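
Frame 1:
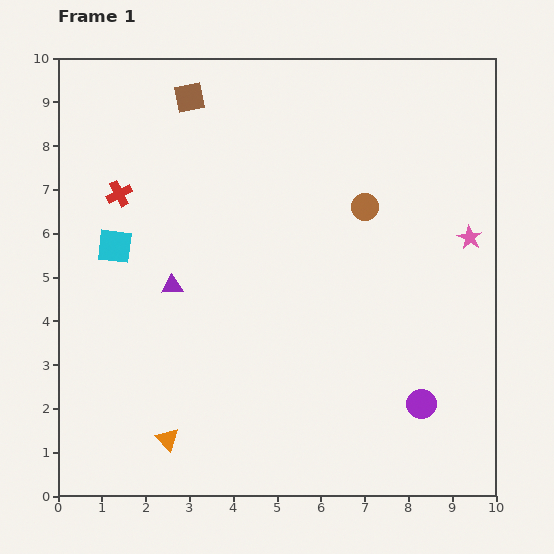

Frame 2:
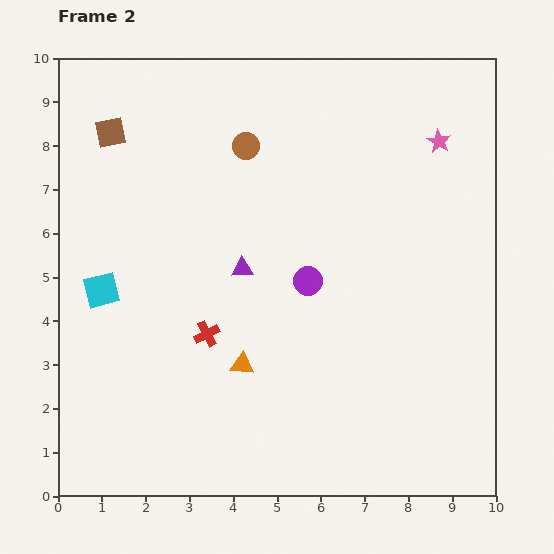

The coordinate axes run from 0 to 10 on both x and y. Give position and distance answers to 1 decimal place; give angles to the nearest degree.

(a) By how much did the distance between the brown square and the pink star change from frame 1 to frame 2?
+0.3

Distance in frame 1: 7.2. Distance in frame 2: 7.5.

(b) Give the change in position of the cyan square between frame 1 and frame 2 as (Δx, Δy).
(-0.3, -1.0)

The cyan square was at (1.3, 5.7) in frame 1 and (1.0, 4.7) in frame 2.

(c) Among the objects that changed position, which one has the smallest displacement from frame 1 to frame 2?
the cyan square

(moved 1.0)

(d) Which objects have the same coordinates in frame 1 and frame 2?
none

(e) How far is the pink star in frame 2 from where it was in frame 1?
2.3

The pink star moved from (9.4, 5.9) to (8.7, 8.1), a distance of √(0.7² + 2.2²) ≈ 2.3.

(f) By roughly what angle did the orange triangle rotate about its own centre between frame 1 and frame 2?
41° counter-clockwise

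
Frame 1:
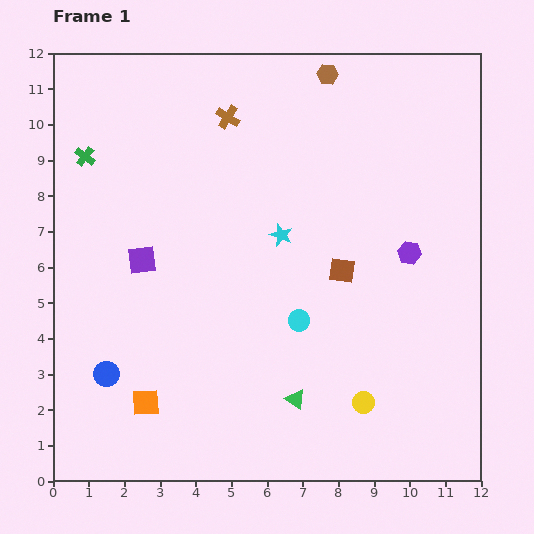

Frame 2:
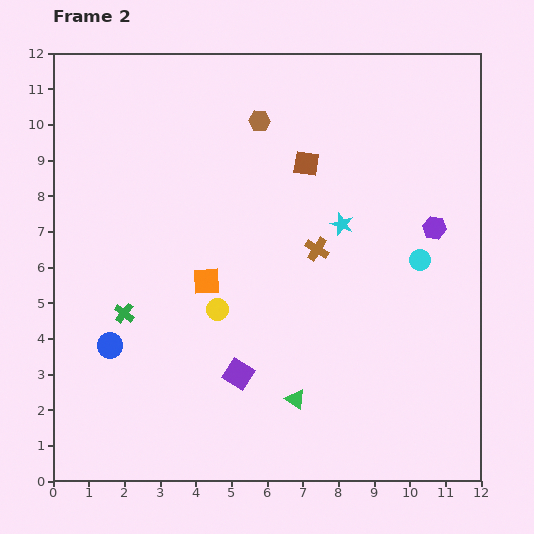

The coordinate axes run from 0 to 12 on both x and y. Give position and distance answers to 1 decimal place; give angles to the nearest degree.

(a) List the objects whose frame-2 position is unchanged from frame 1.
the green triangle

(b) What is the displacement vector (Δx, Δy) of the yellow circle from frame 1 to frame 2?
(-4.1, 2.6)

The yellow circle was at (8.7, 2.2) in frame 1 and (4.6, 4.8) in frame 2.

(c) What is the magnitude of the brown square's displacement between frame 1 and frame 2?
3.2

The brown square moved from (8.1, 5.9) to (7.1, 8.9), a distance of √(1.0² + 3.0²) ≈ 3.2.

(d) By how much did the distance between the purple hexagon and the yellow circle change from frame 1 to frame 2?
+2.1

Distance in frame 1: 4.4. Distance in frame 2: 6.5.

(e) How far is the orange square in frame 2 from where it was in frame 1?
3.8

The orange square moved from (2.6, 2.2) to (4.3, 5.6), a distance of √(1.7² + 3.4²) ≈ 3.8.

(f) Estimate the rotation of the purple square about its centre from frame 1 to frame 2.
40° clockwise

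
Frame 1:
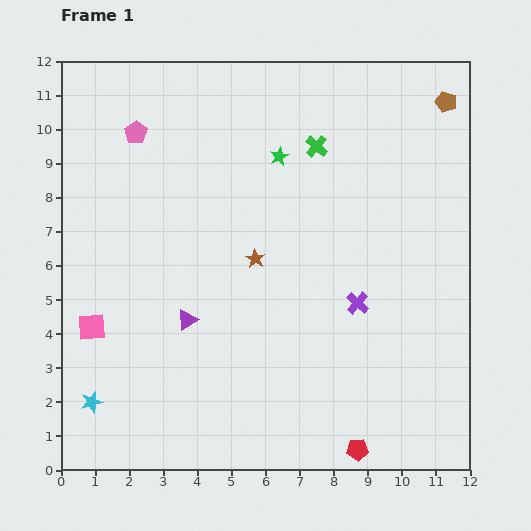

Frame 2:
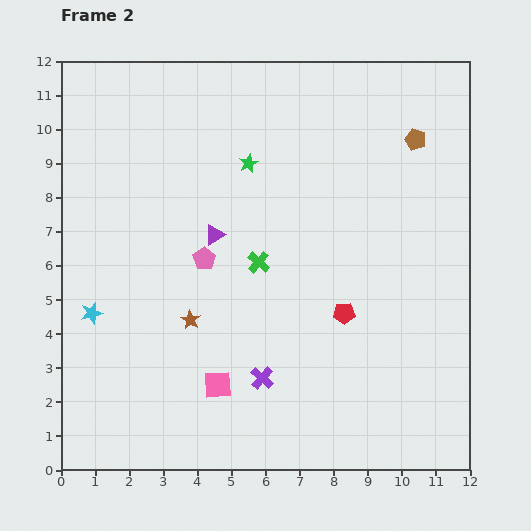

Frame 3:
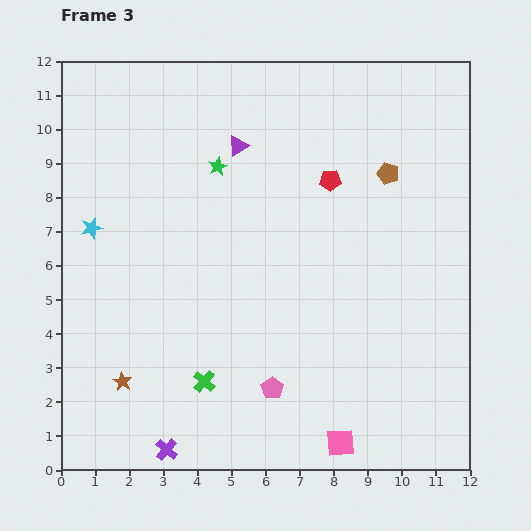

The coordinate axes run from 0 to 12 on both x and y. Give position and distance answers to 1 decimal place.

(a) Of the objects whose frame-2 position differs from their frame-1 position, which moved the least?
the green star

(moved 0.9)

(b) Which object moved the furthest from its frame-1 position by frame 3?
the pink pentagon

(moved 8.5; next 8.1)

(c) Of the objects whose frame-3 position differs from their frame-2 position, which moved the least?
the green star

(moved 0.9)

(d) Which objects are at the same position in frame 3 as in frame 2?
none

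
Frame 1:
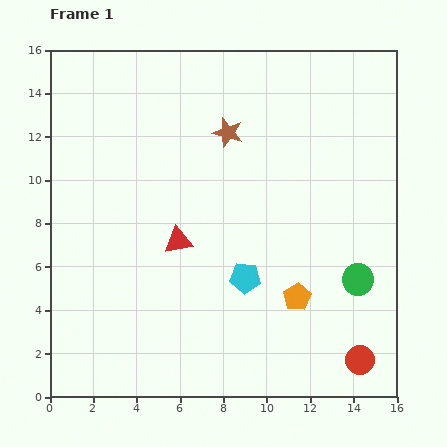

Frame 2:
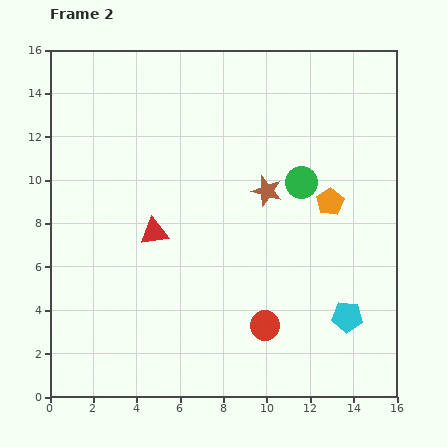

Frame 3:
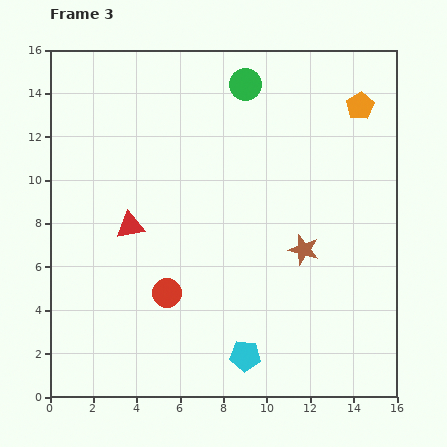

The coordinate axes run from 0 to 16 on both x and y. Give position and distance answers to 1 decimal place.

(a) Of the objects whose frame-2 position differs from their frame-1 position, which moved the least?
the red triangle

(moved 1.2)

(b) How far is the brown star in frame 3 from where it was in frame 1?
6.4

The brown star moved from (8.2, 12.2) to (11.7, 6.8), a distance of √(3.5² + 5.4²) ≈ 6.4.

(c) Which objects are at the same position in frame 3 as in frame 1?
none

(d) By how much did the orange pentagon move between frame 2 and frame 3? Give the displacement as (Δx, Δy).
(1.4, 4.4)

The orange pentagon was at (12.9, 9.0) in frame 2 and (14.3, 13.4) in frame 3.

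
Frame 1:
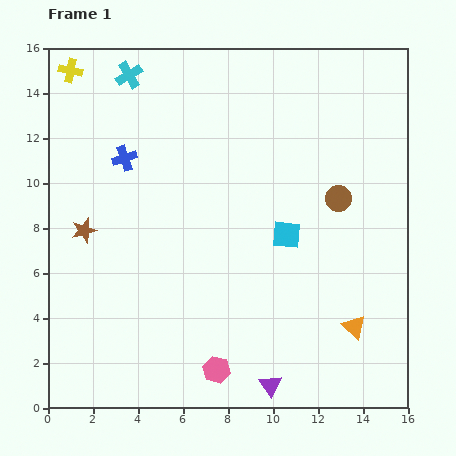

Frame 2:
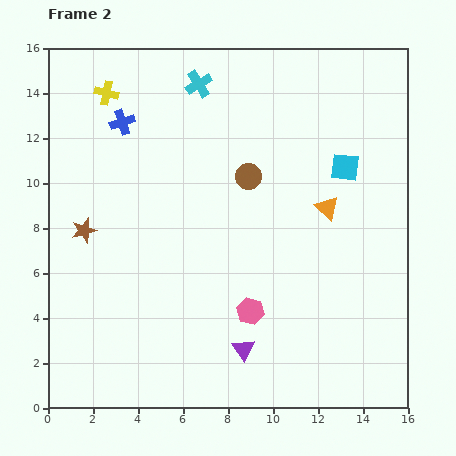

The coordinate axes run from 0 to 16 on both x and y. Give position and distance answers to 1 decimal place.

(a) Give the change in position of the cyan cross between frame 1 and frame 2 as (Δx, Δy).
(3.1, -0.4)

The cyan cross was at (3.6, 14.8) in frame 1 and (6.7, 14.4) in frame 2.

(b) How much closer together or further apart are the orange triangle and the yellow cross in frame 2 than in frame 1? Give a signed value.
-6.0

Distance in frame 1: 17.0. Distance in frame 2: 11.0.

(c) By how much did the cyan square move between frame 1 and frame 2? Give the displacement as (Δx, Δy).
(2.6, 3.0)

The cyan square was at (10.6, 7.7) in frame 1 and (13.2, 10.7) in frame 2.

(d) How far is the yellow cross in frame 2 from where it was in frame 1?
1.9

The yellow cross moved from (1.0, 15.0) to (2.6, 14.0), a distance of √(1.6² + 1.0²) ≈ 1.9.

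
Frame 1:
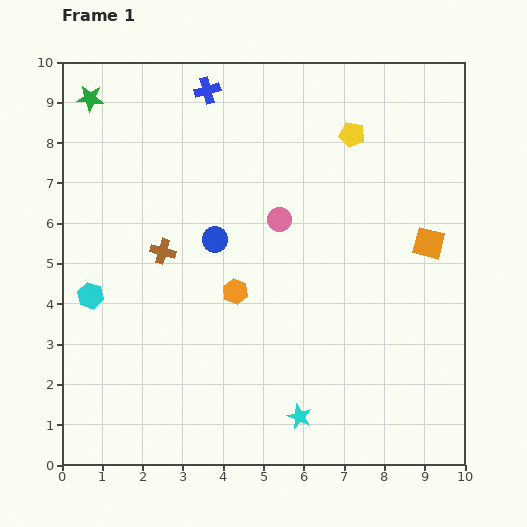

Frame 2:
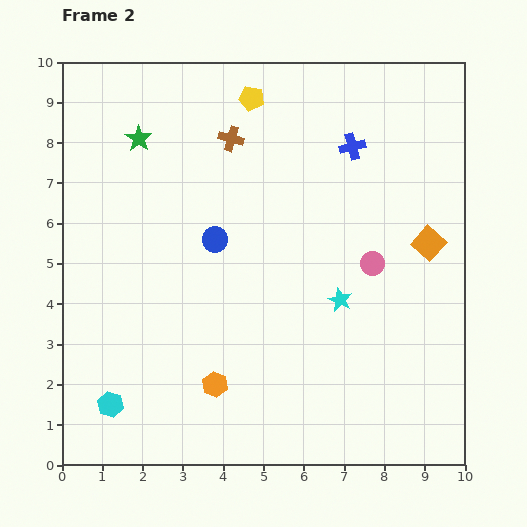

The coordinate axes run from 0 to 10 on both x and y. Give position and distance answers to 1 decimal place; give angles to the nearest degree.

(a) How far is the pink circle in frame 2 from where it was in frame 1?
2.5

The pink circle moved from (5.4, 6.1) to (7.7, 5.0), a distance of √(2.3² + 1.1²) ≈ 2.5.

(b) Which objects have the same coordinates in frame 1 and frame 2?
the orange square, the blue circle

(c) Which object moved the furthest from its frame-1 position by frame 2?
the blue cross

(moved 3.9; next 3.3)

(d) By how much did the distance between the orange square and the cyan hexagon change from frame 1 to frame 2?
+0.4

Distance in frame 1: 8.5. Distance in frame 2: 8.9.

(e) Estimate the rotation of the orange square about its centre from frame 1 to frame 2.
29° clockwise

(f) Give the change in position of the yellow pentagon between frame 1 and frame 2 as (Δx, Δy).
(-2.5, 0.9)

The yellow pentagon was at (7.2, 8.2) in frame 1 and (4.7, 9.1) in frame 2.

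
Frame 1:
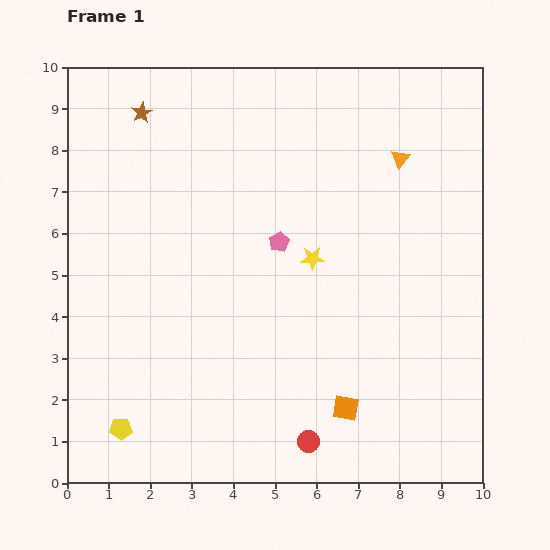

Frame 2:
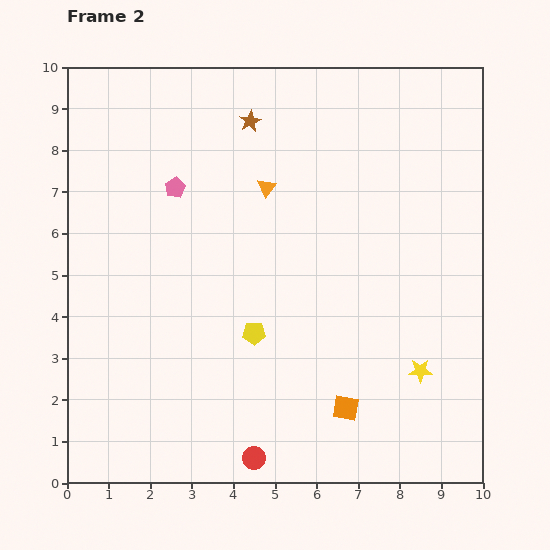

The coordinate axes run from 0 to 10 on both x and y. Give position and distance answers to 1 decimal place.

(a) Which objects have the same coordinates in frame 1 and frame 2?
the orange square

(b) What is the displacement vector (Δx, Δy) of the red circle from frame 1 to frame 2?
(-1.3, -0.4)

The red circle was at (5.8, 1.0) in frame 1 and (4.5, 0.6) in frame 2.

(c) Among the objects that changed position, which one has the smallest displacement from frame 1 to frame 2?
the red circle

(moved 1.4)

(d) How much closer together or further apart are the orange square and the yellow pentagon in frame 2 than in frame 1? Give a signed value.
-2.6

Distance in frame 1: 5.4. Distance in frame 2: 2.8.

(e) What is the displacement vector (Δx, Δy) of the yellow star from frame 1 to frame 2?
(2.6, -2.7)

The yellow star was at (5.9, 5.4) in frame 1 and (8.5, 2.7) in frame 2.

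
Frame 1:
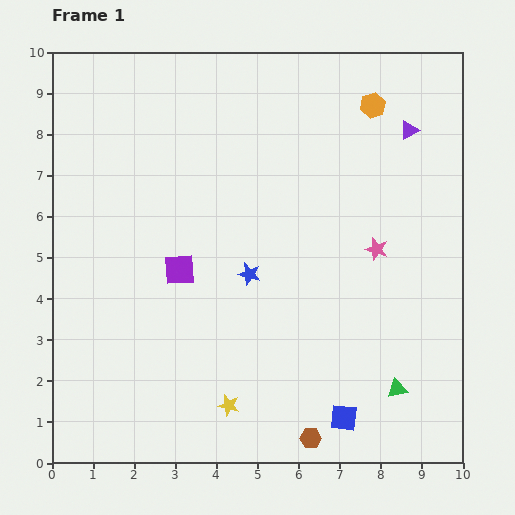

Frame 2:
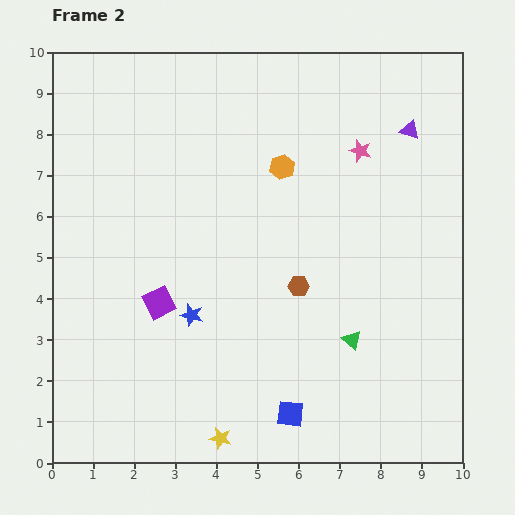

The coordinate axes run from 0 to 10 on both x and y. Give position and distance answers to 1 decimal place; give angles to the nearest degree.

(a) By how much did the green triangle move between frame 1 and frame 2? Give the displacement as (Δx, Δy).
(-1.1, 1.2)

The green triangle was at (8.4, 1.8) in frame 1 and (7.3, 3.0) in frame 2.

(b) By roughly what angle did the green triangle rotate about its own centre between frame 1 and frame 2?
54° clockwise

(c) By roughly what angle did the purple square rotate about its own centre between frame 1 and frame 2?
23° counter-clockwise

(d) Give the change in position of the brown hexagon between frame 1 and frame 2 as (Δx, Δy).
(-0.3, 3.7)

The brown hexagon was at (6.3, 0.6) in frame 1 and (6.0, 4.3) in frame 2.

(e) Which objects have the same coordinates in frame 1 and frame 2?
the purple triangle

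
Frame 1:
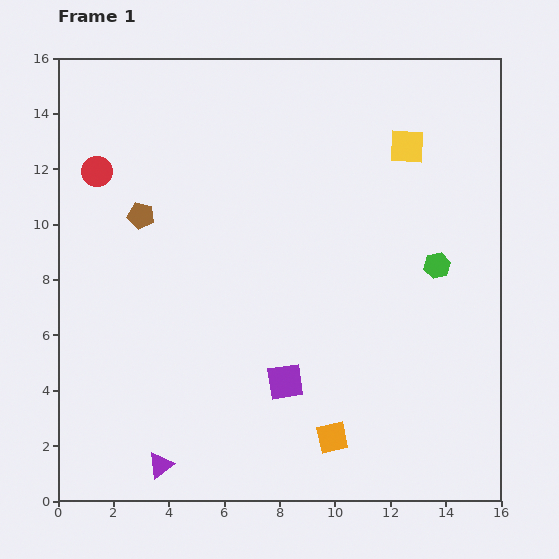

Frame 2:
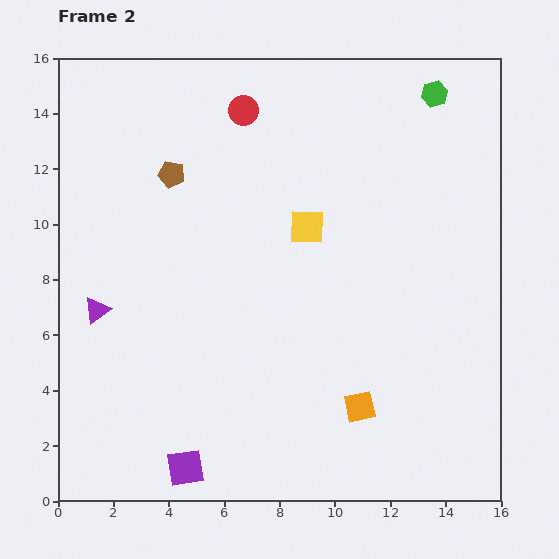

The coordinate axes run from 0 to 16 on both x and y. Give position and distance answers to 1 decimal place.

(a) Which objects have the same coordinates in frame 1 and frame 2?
none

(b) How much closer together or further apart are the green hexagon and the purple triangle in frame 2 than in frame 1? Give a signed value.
+2.2

Distance in frame 1: 12.3. Distance in frame 2: 14.5.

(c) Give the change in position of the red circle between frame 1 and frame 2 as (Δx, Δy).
(5.3, 2.2)

The red circle was at (1.4, 11.9) in frame 1 and (6.7, 14.1) in frame 2.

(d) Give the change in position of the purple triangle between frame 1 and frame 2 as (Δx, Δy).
(-2.3, 5.6)

The purple triangle was at (3.7, 1.3) in frame 1 and (1.4, 6.9) in frame 2.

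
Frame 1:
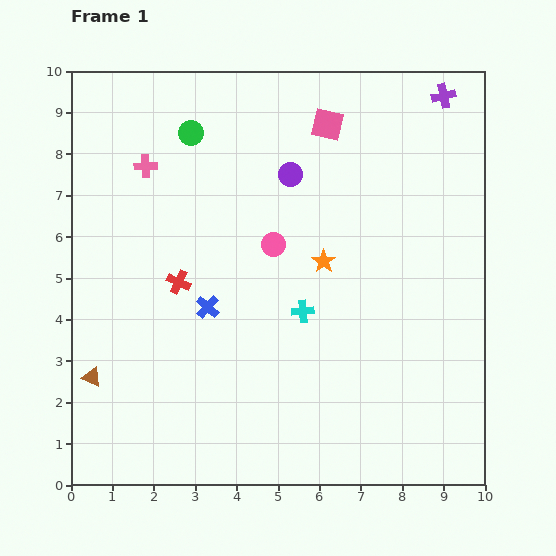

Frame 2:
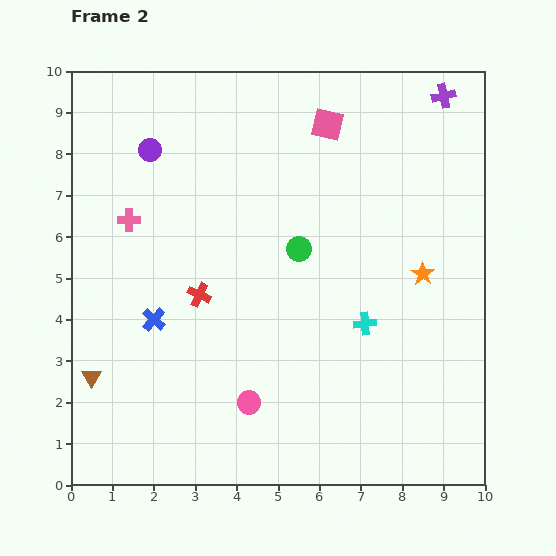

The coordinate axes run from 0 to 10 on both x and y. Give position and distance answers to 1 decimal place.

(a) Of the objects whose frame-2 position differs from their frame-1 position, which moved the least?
the red cross

(moved 0.6)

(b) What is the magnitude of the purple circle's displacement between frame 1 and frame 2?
3.5

The purple circle moved from (5.3, 7.5) to (1.9, 8.1), a distance of √(3.4² + 0.6²) ≈ 3.5.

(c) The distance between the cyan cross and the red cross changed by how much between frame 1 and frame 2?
+1.0

Distance in frame 1: 3.1. Distance in frame 2: 4.1.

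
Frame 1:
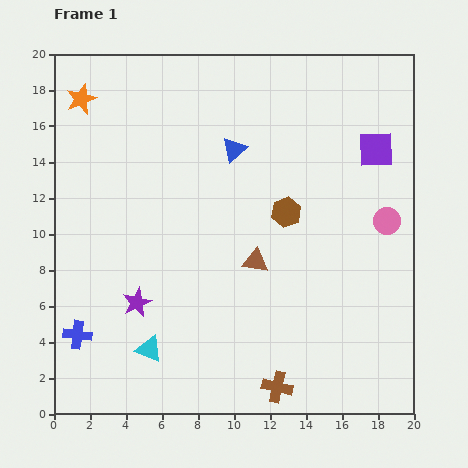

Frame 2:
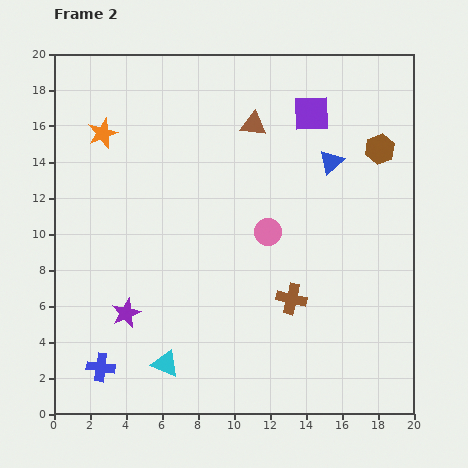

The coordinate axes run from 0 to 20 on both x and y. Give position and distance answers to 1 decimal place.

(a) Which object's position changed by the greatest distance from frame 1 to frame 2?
the brown triangle

(moved 7.6; next 6.6)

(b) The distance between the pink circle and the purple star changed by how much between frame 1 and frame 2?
-5.5

Distance in frame 1: 14.6. Distance in frame 2: 9.1.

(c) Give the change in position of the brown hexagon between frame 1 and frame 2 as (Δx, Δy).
(5.2, 3.5)

The brown hexagon was at (12.9, 11.2) in frame 1 and (18.1, 14.7) in frame 2.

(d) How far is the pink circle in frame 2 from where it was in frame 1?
6.6

The pink circle moved from (18.5, 10.7) to (11.9, 10.1), a distance of √(6.6² + 0.6²) ≈ 6.6.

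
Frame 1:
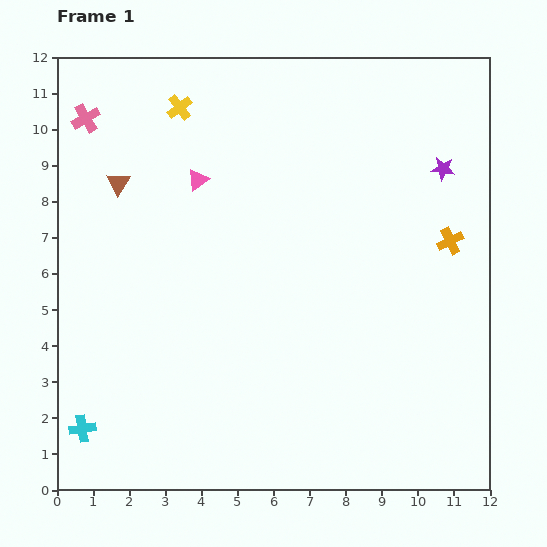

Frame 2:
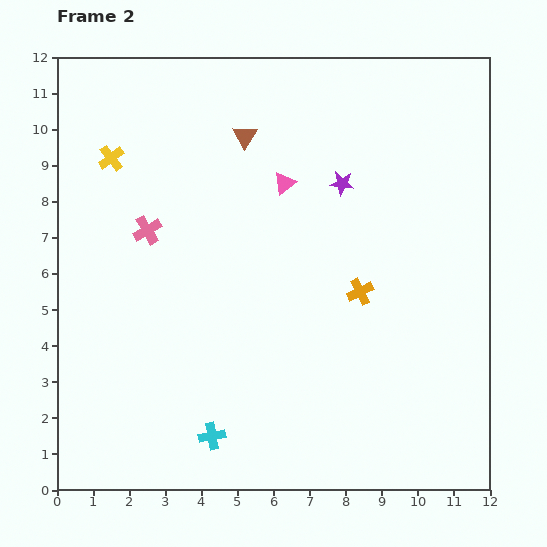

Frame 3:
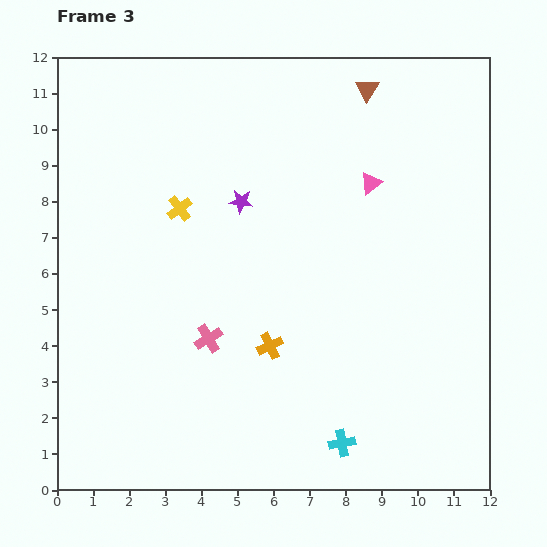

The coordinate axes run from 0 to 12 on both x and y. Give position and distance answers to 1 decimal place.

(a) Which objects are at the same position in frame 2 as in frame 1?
none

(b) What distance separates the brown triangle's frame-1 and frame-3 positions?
7.4

The brown triangle moved from (1.7, 8.5) to (8.6, 11.1), a distance of √(6.9² + 2.6²) ≈ 7.4.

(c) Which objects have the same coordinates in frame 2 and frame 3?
none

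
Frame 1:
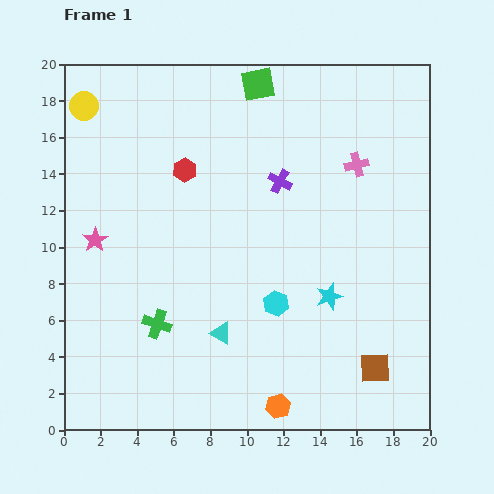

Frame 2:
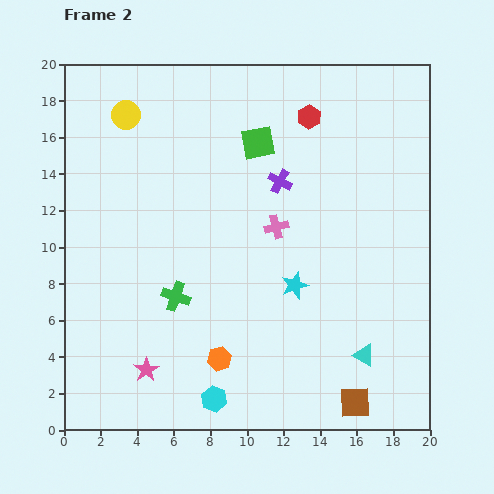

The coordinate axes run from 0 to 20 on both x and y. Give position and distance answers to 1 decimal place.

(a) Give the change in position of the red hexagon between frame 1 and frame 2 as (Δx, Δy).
(6.8, 2.9)

The red hexagon was at (6.6, 14.2) in frame 1 and (13.4, 17.1) in frame 2.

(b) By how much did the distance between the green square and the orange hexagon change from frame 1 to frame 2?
-5.6

Distance in frame 1: 17.6. Distance in frame 2: 12.0.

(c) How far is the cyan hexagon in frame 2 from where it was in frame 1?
6.2

The cyan hexagon moved from (11.6, 6.9) to (8.2, 1.7), a distance of √(3.4² + 5.2²) ≈ 6.2.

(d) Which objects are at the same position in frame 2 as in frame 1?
the purple cross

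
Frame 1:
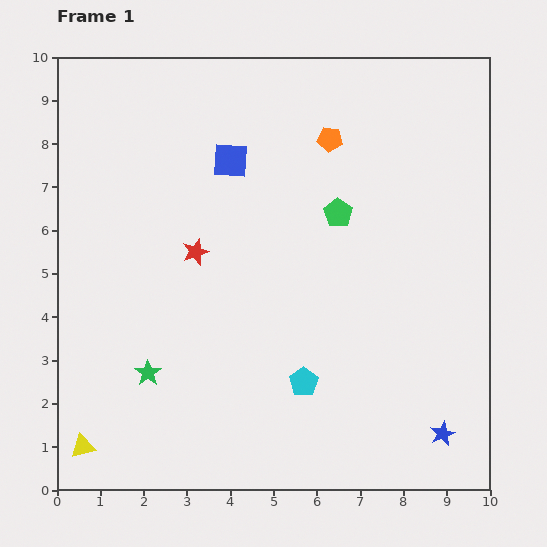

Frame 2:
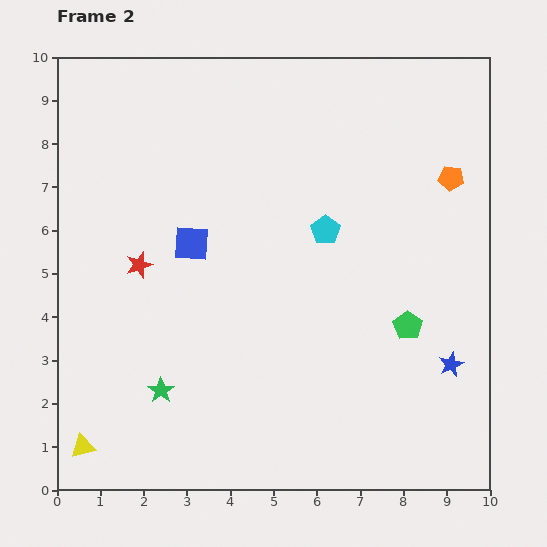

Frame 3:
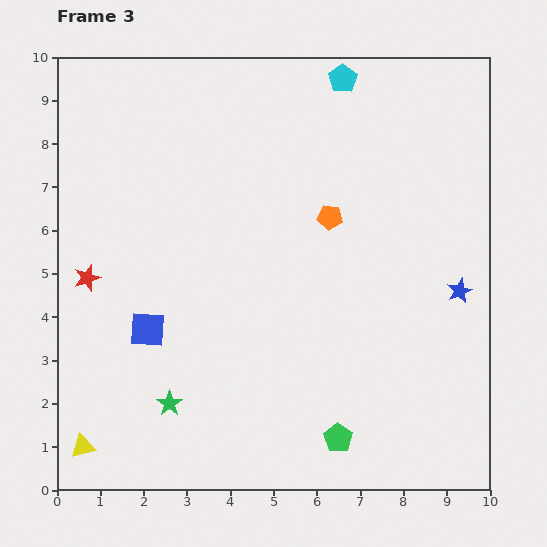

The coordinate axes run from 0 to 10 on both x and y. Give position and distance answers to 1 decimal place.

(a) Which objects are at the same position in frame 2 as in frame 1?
the yellow triangle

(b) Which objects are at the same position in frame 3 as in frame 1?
the yellow triangle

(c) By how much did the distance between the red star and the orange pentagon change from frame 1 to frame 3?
+1.8

Distance in frame 1: 4.0. Distance in frame 3: 5.8.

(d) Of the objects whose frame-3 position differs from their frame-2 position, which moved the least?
the green star

(moved 0.4)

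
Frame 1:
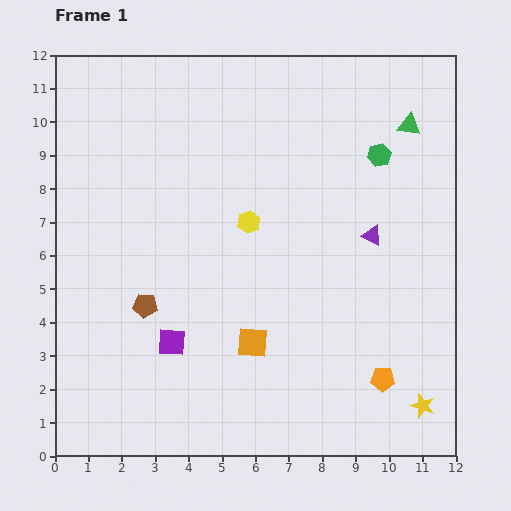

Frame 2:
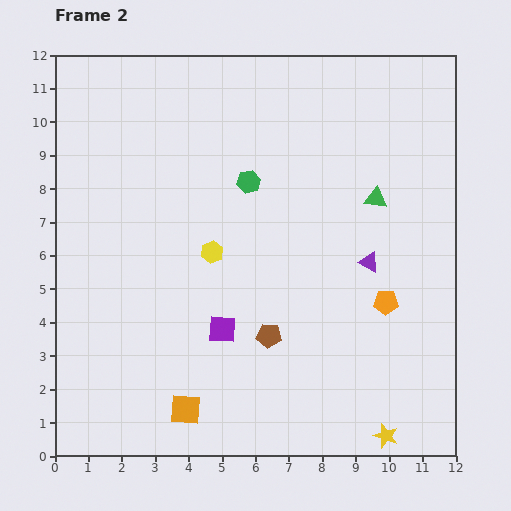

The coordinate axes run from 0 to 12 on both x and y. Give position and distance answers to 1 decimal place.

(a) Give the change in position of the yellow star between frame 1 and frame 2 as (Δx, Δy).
(-1.1, -0.9)

The yellow star was at (11.0, 1.5) in frame 1 and (9.9, 0.6) in frame 2.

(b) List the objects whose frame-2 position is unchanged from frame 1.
none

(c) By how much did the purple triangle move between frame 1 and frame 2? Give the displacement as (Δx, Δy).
(-0.1, -0.8)

The purple triangle was at (9.5, 6.6) in frame 1 and (9.4, 5.8) in frame 2.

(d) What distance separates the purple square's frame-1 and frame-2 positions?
1.6

The purple square moved from (3.5, 3.4) to (5.0, 3.8), a distance of √(1.5² + 0.4²) ≈ 1.6.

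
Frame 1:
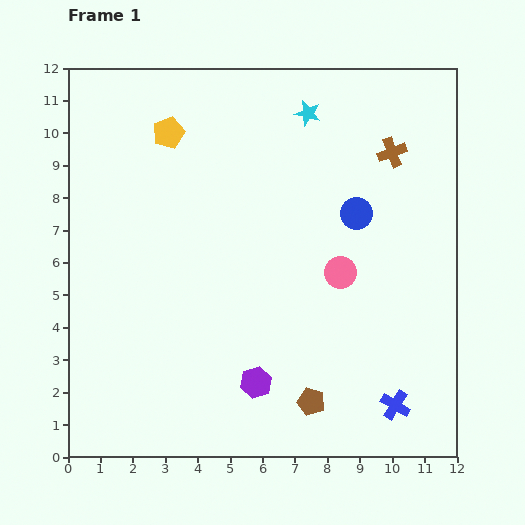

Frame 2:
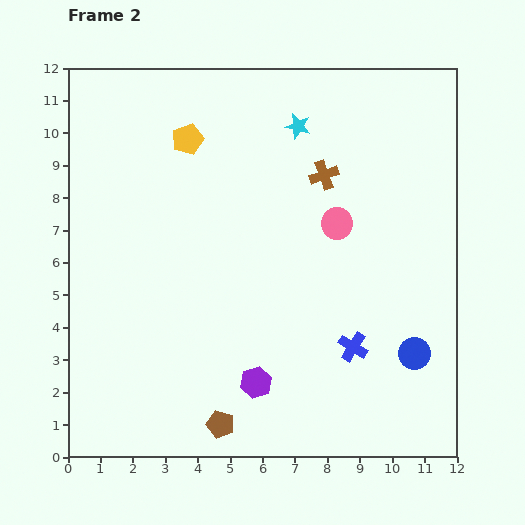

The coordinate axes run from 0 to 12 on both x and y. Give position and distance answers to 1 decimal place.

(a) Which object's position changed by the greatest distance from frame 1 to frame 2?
the blue circle

(moved 4.7; next 2.9)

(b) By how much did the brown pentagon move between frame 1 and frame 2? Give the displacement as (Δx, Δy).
(-2.8, -0.7)

The brown pentagon was at (7.5, 1.7) in frame 1 and (4.7, 1.0) in frame 2.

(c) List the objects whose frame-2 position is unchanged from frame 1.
the purple hexagon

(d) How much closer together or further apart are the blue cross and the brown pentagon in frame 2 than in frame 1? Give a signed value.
+2.2

Distance in frame 1: 2.6. Distance in frame 2: 4.8.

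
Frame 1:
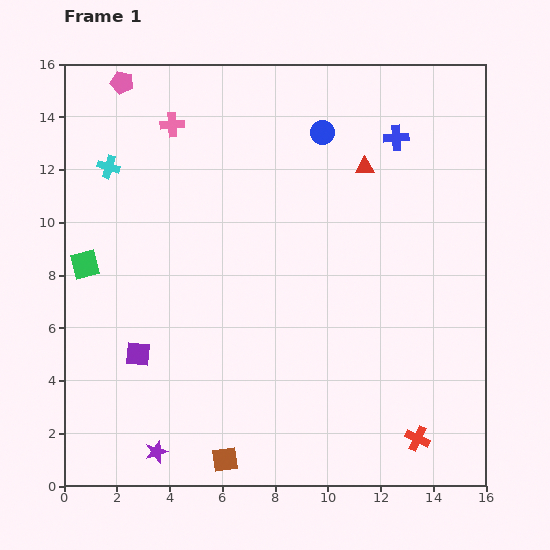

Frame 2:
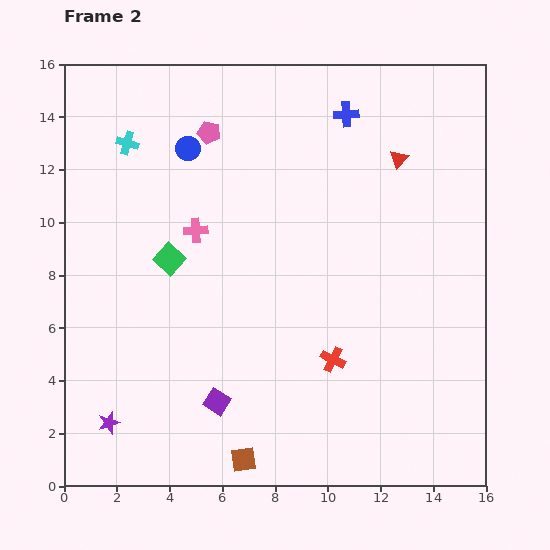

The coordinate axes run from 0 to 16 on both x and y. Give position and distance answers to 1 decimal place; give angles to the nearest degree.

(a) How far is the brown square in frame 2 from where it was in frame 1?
0.7

The brown square moved from (6.1, 1.0) to (6.8, 1.0), a distance of √(0.7² + 0.0²) ≈ 0.7.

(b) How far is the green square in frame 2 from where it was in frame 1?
3.2

The green square moved from (0.8, 8.4) to (4.0, 8.6), a distance of √(3.2² + 0.2²) ≈ 3.2.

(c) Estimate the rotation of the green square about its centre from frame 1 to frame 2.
33° counter-clockwise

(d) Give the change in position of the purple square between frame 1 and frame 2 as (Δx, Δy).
(3.0, -1.8)

The purple square was at (2.8, 5.0) in frame 1 and (5.8, 3.2) in frame 2.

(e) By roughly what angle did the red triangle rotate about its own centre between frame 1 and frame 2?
44° counter-clockwise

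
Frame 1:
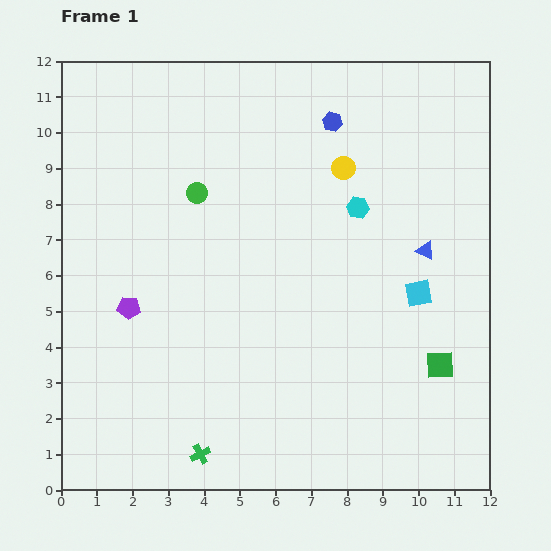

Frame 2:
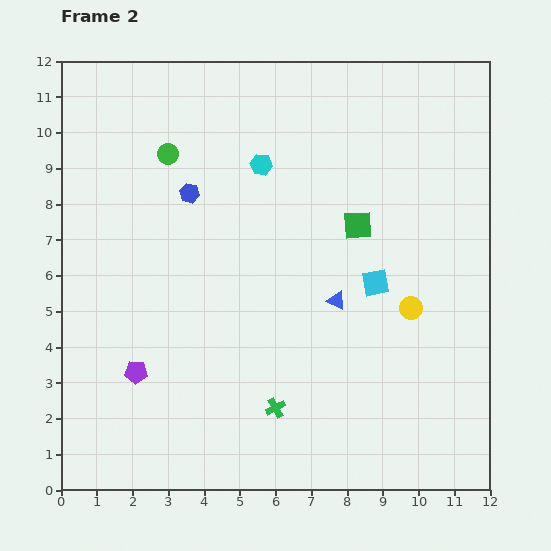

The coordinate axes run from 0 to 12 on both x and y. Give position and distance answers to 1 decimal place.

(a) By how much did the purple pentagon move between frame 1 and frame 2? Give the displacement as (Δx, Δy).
(0.2, -1.8)

The purple pentagon was at (1.9, 5.1) in frame 1 and (2.1, 3.3) in frame 2.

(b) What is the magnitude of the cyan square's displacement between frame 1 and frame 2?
1.2

The cyan square moved from (10.0, 5.5) to (8.8, 5.8), a distance of √(1.2² + 0.3²) ≈ 1.2.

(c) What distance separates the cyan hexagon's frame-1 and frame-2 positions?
3.0

The cyan hexagon moved from (8.3, 7.9) to (5.6, 9.1), a distance of √(2.7² + 1.2²) ≈ 3.0.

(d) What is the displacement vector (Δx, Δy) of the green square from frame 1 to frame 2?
(-2.3, 3.9)

The green square was at (10.6, 3.5) in frame 1 and (8.3, 7.4) in frame 2.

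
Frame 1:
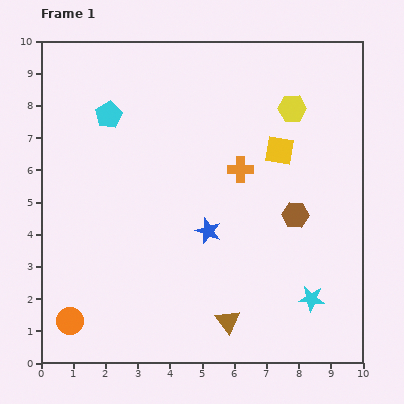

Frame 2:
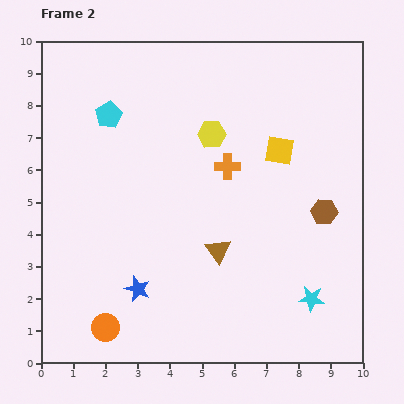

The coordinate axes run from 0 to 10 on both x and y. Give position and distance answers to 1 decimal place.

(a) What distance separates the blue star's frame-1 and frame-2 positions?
2.8

The blue star moved from (5.2, 4.1) to (3.0, 2.3), a distance of √(2.2² + 1.8²) ≈ 2.8.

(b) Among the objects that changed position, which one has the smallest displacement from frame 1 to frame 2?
the orange cross

(moved 0.4)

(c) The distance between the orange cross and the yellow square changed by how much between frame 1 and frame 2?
+0.4

Distance in frame 1: 1.3. Distance in frame 2: 1.7.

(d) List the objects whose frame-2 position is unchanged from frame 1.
the cyan star, the yellow square, the cyan pentagon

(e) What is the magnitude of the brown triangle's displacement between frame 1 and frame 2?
2.2

The brown triangle moved from (5.8, 1.3) to (5.5, 3.5), a distance of √(0.3² + 2.2²) ≈ 2.2.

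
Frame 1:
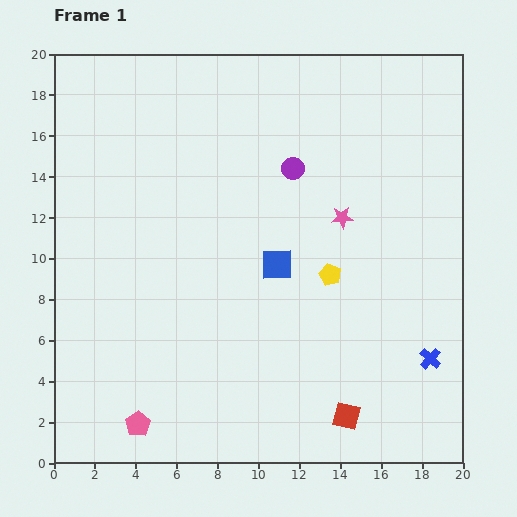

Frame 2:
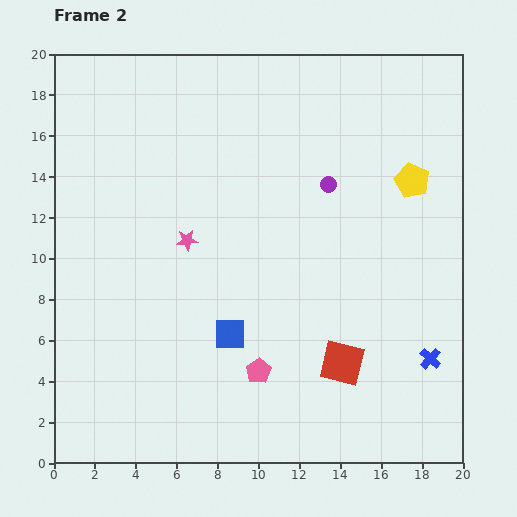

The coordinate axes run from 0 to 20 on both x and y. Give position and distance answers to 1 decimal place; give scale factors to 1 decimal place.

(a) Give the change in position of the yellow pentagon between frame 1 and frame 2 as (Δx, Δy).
(4.0, 4.6)

The yellow pentagon was at (13.5, 9.2) in frame 1 and (17.5, 13.8) in frame 2.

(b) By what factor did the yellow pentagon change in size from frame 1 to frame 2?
1.6×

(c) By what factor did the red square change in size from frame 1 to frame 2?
1.6×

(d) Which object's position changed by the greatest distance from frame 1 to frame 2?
the pink star

(moved 7.7; next 6.4)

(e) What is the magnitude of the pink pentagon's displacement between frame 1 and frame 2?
6.4

The pink pentagon moved from (4.1, 1.9) to (10.0, 4.5), a distance of √(5.9² + 2.6²) ≈ 6.4.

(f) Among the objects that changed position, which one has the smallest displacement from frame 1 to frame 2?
the purple circle

(moved 1.9)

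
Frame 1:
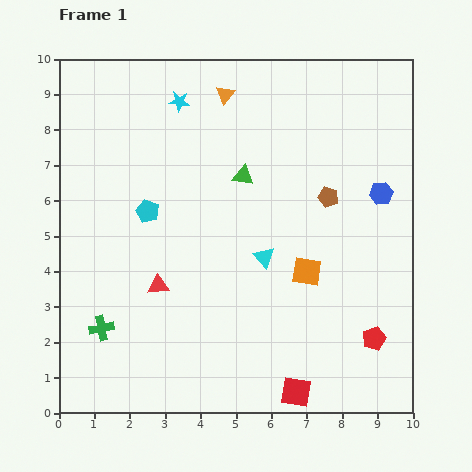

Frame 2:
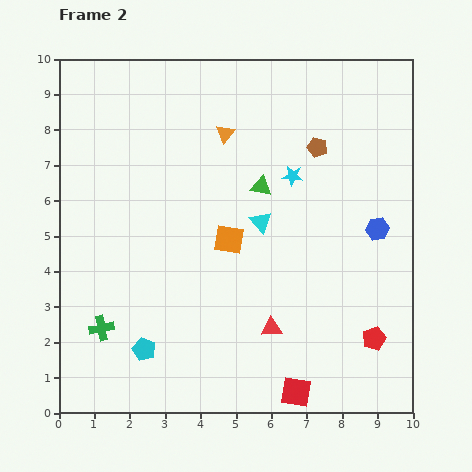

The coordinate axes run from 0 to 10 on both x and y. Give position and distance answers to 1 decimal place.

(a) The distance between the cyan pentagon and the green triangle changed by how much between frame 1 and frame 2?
+2.8

Distance in frame 1: 2.9. Distance in frame 2: 5.7.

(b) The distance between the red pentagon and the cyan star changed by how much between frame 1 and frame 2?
-3.6

Distance in frame 1: 8.7. Distance in frame 2: 5.1.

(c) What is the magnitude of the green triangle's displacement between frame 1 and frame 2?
0.6

The green triangle moved from (5.2, 6.7) to (5.7, 6.4), a distance of √(0.5² + 0.3²) ≈ 0.6.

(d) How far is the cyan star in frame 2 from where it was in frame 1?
3.8

The cyan star moved from (3.4, 8.8) to (6.6, 6.7), a distance of √(3.2² + 2.1²) ≈ 3.8.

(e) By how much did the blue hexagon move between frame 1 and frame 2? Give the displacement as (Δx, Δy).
(-0.1, -1.0)

The blue hexagon was at (9.1, 6.2) in frame 1 and (9.0, 5.2) in frame 2.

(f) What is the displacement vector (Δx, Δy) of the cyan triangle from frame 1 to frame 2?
(-0.1, 1.0)

The cyan triangle was at (5.8, 4.4) in frame 1 and (5.7, 5.4) in frame 2.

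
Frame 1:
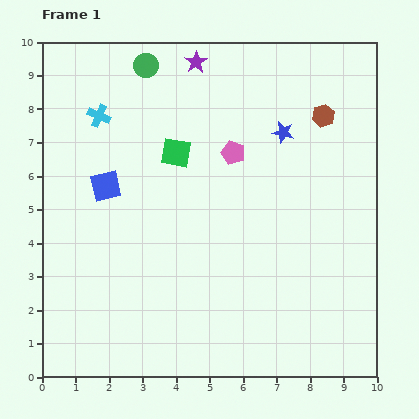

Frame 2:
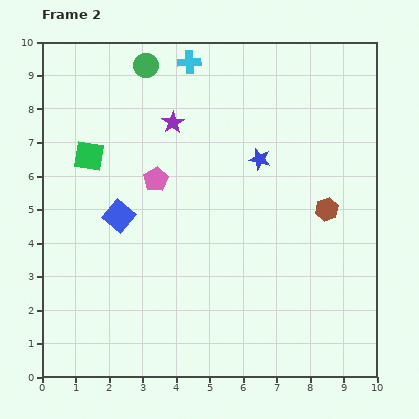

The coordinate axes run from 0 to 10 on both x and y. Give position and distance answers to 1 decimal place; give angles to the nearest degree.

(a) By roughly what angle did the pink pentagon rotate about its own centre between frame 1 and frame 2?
22° clockwise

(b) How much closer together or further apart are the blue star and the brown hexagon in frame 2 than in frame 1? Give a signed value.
+1.2

Distance in frame 1: 1.3. Distance in frame 2: 2.5.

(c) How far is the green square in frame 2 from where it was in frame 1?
2.6

The green square moved from (4.0, 6.7) to (1.4, 6.6), a distance of √(2.6² + 0.1²) ≈ 2.6.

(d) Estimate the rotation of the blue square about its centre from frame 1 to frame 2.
38° counter-clockwise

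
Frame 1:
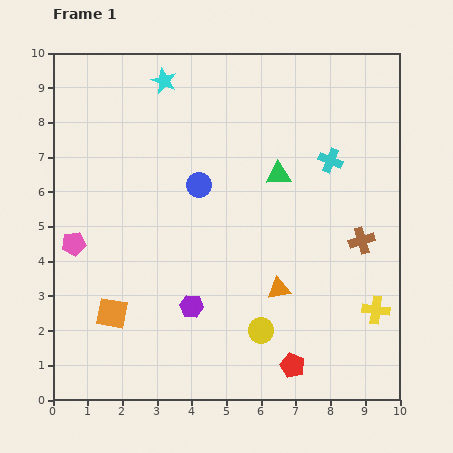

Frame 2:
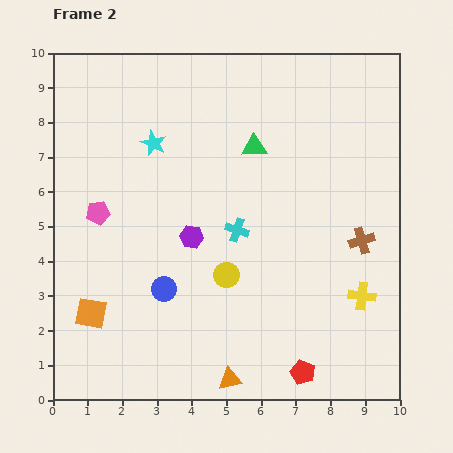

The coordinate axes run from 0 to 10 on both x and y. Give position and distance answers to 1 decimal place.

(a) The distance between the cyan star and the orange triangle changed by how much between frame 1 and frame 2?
+0.3

Distance in frame 1: 6.8. Distance in frame 2: 7.1.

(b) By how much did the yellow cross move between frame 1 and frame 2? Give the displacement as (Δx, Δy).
(-0.4, 0.4)

The yellow cross was at (9.3, 2.6) in frame 1 and (8.9, 3.0) in frame 2.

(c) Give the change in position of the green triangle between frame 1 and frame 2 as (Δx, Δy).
(-0.7, 0.8)

The green triangle was at (6.5, 6.5) in frame 1 and (5.8, 7.3) in frame 2.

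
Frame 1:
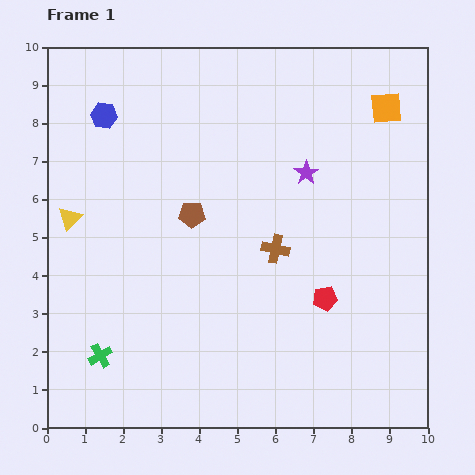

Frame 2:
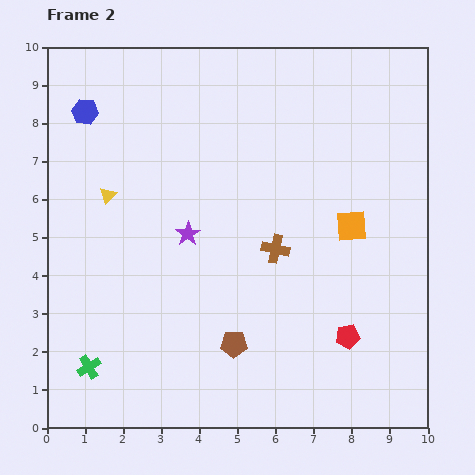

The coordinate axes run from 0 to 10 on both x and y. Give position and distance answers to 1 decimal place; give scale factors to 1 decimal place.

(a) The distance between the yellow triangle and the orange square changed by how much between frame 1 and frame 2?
-2.4

Distance in frame 1: 8.8. Distance in frame 2: 6.4.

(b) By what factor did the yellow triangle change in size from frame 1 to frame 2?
0.7×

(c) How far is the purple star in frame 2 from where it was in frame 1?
3.5

The purple star moved from (6.8, 6.7) to (3.7, 5.1), a distance of √(3.1² + 1.6²) ≈ 3.5.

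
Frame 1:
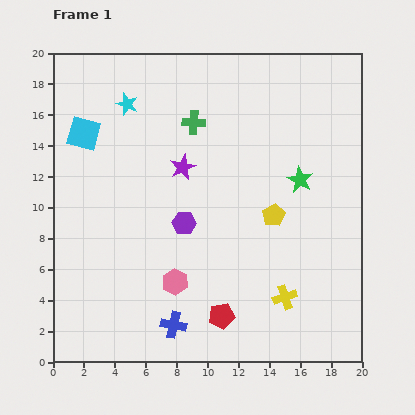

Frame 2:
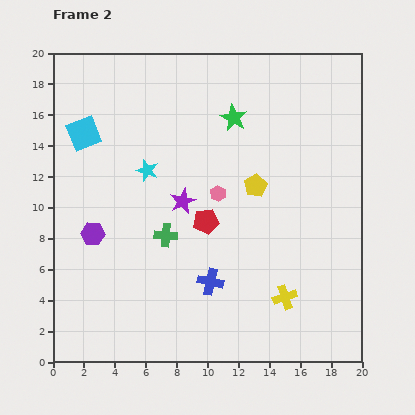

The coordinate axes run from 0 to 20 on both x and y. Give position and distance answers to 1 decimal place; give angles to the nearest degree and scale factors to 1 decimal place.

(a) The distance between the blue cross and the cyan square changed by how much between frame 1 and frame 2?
-1.1

Distance in frame 1: 13.7. Distance in frame 2: 12.6.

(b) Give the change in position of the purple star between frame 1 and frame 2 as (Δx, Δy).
(0.0, -2.2)

The purple star was at (8.4, 12.6) in frame 1 and (8.4, 10.4) in frame 2.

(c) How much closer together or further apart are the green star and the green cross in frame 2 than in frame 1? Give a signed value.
+1.0

Distance in frame 1: 7.8. Distance in frame 2: 8.8.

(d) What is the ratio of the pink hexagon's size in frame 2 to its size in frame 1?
0.6×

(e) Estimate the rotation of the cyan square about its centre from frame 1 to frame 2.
36° counter-clockwise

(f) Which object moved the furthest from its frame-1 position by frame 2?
the green cross

(moved 7.5; next 6.4)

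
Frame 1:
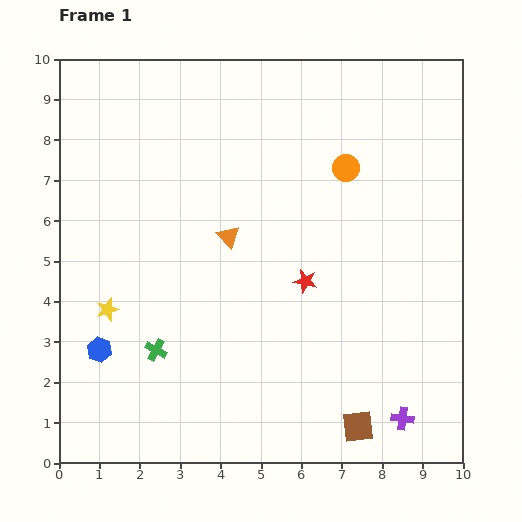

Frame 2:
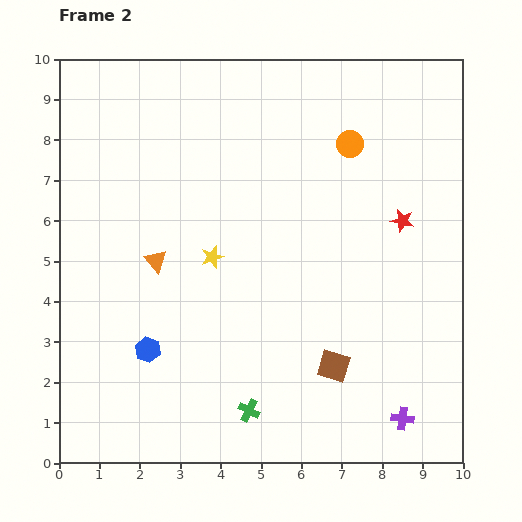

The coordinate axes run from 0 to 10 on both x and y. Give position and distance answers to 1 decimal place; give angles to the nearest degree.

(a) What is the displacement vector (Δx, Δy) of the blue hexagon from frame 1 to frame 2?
(1.2, 0.0)

The blue hexagon was at (1.0, 2.8) in frame 1 and (2.2, 2.8) in frame 2.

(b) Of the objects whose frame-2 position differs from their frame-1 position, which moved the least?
the orange circle

(moved 0.6)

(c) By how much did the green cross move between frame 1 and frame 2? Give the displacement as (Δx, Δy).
(2.3, -1.5)

The green cross was at (2.4, 2.8) in frame 1 and (4.7, 1.3) in frame 2.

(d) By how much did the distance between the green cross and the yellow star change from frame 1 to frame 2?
+2.3

Distance in frame 1: 1.6. Distance in frame 2: 3.9.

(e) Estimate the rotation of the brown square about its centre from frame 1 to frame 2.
23° clockwise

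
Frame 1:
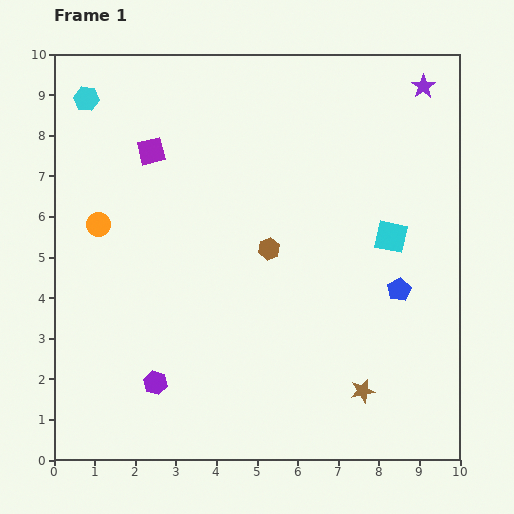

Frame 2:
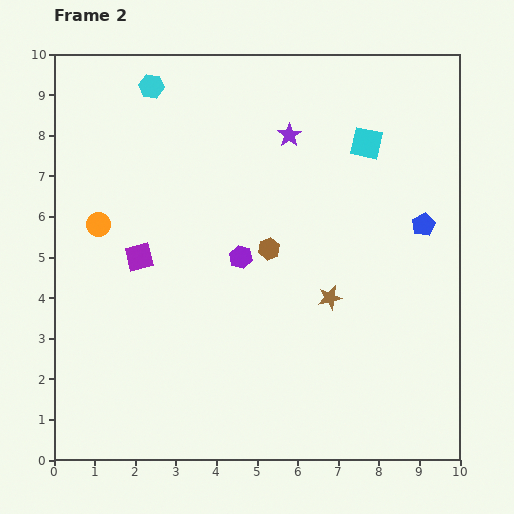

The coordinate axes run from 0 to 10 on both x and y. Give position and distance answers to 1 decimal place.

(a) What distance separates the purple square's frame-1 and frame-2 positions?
2.6

The purple square moved from (2.4, 7.6) to (2.1, 5.0), a distance of √(0.3² + 2.6²) ≈ 2.6.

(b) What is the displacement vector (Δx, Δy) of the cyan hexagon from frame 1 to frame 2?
(1.6, 0.3)

The cyan hexagon was at (0.8, 8.9) in frame 1 and (2.4, 9.2) in frame 2.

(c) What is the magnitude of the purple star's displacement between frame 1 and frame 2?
3.5

The purple star moved from (9.1, 9.2) to (5.8, 8.0), a distance of √(3.3² + 1.2²) ≈ 3.5.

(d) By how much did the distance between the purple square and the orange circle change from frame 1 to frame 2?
-0.9

Distance in frame 1: 2.2. Distance in frame 2: 1.3.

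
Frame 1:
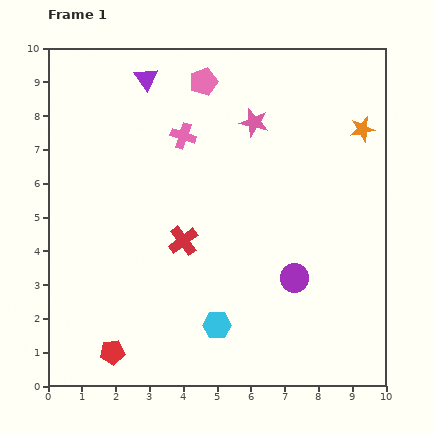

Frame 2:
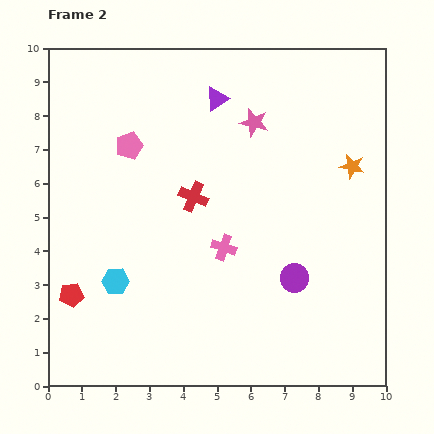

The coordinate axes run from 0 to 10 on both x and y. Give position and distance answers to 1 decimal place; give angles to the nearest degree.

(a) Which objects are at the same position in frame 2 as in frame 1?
the pink star, the purple circle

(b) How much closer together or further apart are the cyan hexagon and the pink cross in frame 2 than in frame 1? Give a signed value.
-2.3

Distance in frame 1: 5.7. Distance in frame 2: 3.4.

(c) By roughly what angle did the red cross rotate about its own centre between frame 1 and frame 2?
30° counter-clockwise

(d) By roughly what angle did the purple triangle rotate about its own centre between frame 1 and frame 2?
34° clockwise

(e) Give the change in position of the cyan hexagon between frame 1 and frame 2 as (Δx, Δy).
(-3.0, 1.3)

The cyan hexagon was at (5.0, 1.8) in frame 1 and (2.0, 3.1) in frame 2.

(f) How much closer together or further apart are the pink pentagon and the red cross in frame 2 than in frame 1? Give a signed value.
-2.3

Distance in frame 1: 4.7. Distance in frame 2: 2.4.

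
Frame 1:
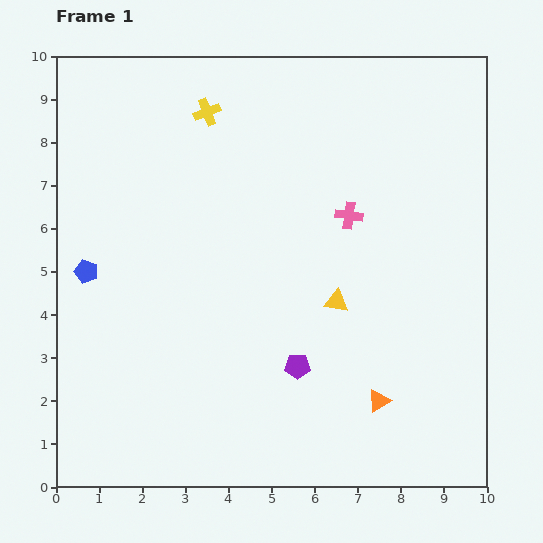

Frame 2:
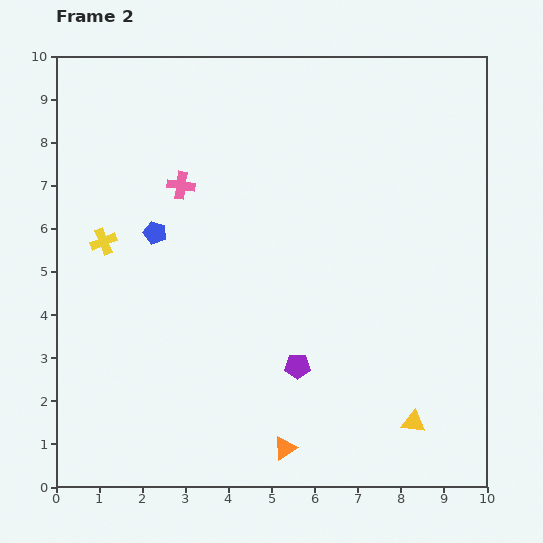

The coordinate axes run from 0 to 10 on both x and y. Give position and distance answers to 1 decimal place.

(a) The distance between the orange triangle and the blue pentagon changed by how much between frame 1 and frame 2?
-1.6

Distance in frame 1: 7.4. Distance in frame 2: 5.8.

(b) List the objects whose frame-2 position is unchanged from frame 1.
the purple pentagon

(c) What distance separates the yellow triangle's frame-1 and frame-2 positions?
3.3

The yellow triangle moved from (6.5, 4.3) to (8.3, 1.5), a distance of √(1.8² + 2.8²) ≈ 3.3.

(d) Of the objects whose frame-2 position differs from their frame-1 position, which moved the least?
the blue pentagon

(moved 1.8)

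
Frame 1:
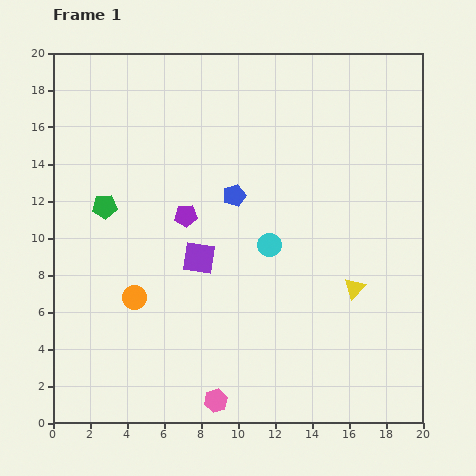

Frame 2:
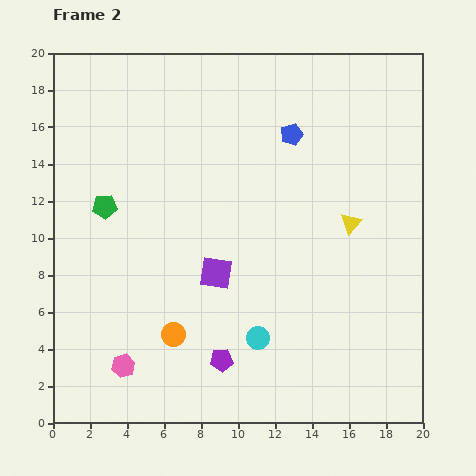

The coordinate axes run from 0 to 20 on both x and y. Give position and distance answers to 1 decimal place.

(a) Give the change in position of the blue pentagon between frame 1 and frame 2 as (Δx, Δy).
(3.1, 3.3)

The blue pentagon was at (9.8, 12.3) in frame 1 and (12.9, 15.6) in frame 2.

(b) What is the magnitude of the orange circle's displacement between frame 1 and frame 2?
2.9

The orange circle moved from (4.4, 6.8) to (6.5, 4.8), a distance of √(2.1² + 2.0²) ≈ 2.9.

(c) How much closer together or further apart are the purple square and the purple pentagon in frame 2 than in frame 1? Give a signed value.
+2.3

Distance in frame 1: 2.4. Distance in frame 2: 4.7.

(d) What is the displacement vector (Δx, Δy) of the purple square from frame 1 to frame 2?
(0.9, -0.8)

The purple square was at (7.9, 8.9) in frame 1 and (8.8, 8.1) in frame 2.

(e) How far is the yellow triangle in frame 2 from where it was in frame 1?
3.5

The yellow triangle moved from (16.3, 7.3) to (16.1, 10.8), a distance of √(0.2² + 3.5²) ≈ 3.5.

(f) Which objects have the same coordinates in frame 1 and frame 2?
the green pentagon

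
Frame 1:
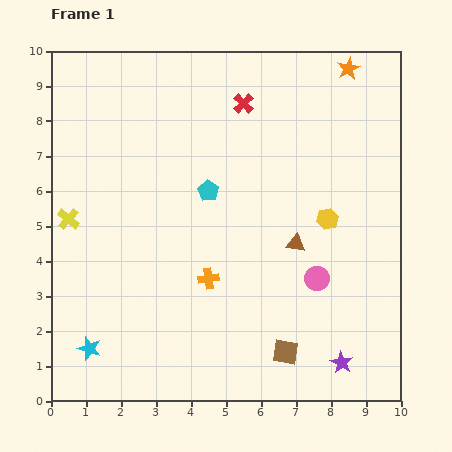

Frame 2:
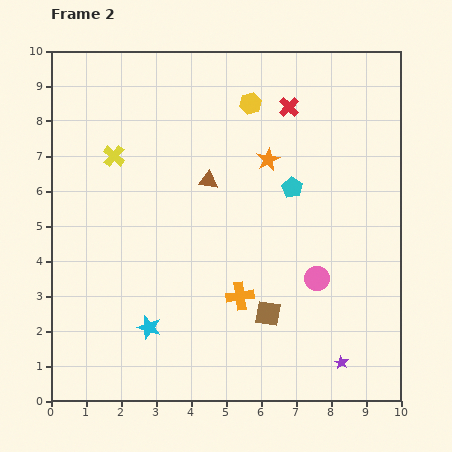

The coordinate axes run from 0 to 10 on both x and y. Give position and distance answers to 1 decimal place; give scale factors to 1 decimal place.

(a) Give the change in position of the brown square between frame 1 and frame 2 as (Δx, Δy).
(-0.5, 1.1)

The brown square was at (6.7, 1.4) in frame 1 and (6.2, 2.5) in frame 2.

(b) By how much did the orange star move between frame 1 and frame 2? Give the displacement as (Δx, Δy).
(-2.3, -2.6)

The orange star was at (8.5, 9.5) in frame 1 and (6.2, 6.9) in frame 2.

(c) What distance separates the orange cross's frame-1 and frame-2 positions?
1.0

The orange cross moved from (4.5, 3.5) to (5.4, 3.0), a distance of √(0.9² + 0.5²) ≈ 1.0.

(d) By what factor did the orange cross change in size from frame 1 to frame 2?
1.3×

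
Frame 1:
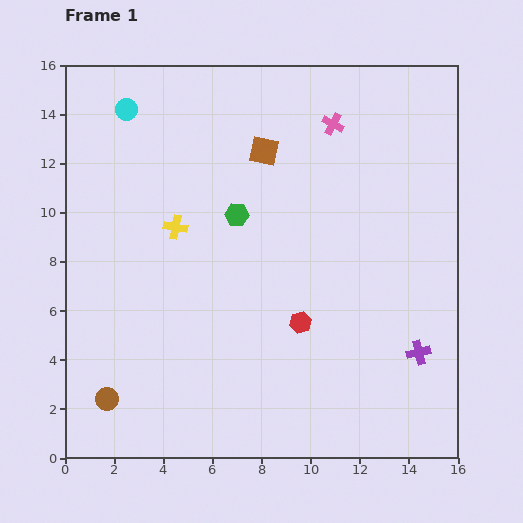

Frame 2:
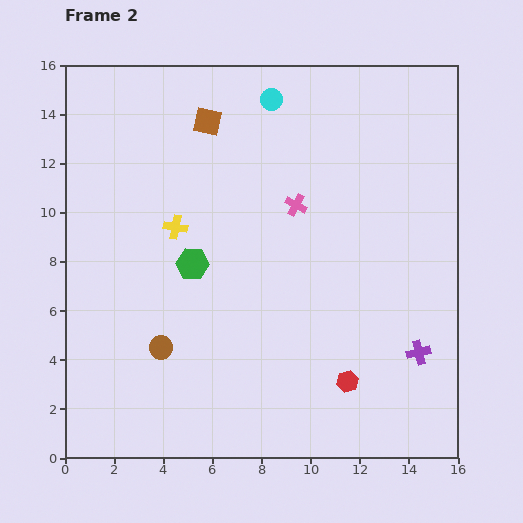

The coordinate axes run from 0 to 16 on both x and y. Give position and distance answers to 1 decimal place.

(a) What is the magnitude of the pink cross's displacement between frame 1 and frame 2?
3.6

The pink cross moved from (10.9, 13.6) to (9.4, 10.3), a distance of √(1.5² + 3.3²) ≈ 3.6.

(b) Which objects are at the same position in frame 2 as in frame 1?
the purple cross, the yellow cross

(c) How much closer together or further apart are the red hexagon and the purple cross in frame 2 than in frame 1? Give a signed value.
-1.8

Distance in frame 1: 4.9. Distance in frame 2: 3.1.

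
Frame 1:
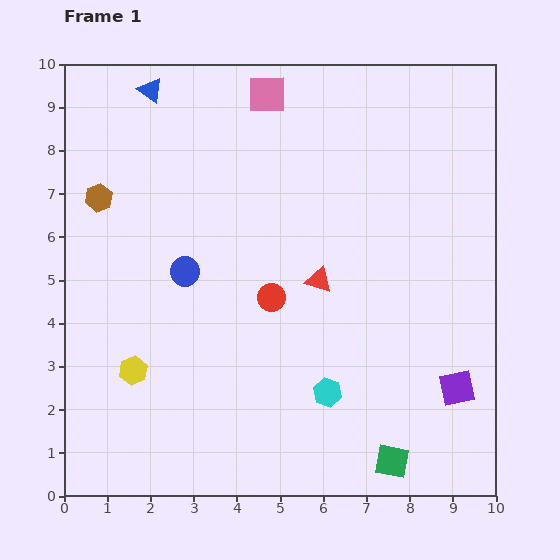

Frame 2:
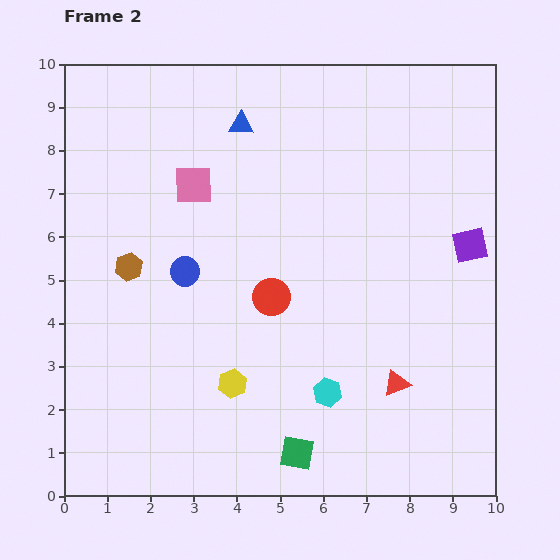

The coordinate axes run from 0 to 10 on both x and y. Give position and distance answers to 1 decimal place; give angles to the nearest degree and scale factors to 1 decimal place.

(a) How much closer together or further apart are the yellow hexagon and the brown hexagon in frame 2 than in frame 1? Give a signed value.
-0.5

Distance in frame 1: 4.1. Distance in frame 2: 3.6.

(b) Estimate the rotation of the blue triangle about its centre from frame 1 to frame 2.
36° counter-clockwise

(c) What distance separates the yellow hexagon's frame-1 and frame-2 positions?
2.3

The yellow hexagon moved from (1.6, 2.9) to (3.9, 2.6), a distance of √(2.3² + 0.3²) ≈ 2.3.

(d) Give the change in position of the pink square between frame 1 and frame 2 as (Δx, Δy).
(-1.7, -2.1)

The pink square was at (4.7, 9.3) in frame 1 and (3.0, 7.2) in frame 2.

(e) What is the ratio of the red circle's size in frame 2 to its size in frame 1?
1.3×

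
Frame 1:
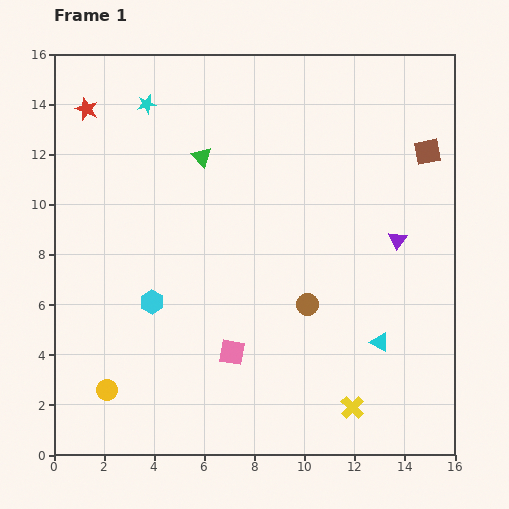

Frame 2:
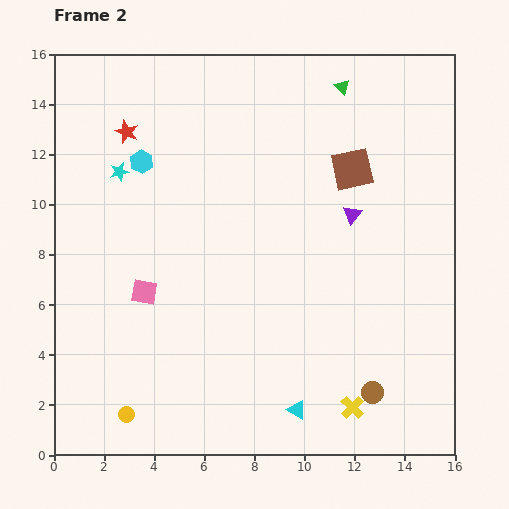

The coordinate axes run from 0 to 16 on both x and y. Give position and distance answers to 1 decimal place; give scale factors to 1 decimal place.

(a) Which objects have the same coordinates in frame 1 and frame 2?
the yellow cross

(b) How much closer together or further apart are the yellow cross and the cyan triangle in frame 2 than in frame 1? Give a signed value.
-0.6

Distance in frame 1: 2.8. Distance in frame 2: 2.2.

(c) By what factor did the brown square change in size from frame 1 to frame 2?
1.6×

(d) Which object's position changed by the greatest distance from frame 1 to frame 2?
the green triangle

(moved 6.3; next 5.6)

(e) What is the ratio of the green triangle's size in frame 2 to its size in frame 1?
0.7×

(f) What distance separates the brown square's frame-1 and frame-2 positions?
3.1

The brown square moved from (14.9, 12.1) to (11.9, 11.4), a distance of √(3.0² + 0.7²) ≈ 3.1.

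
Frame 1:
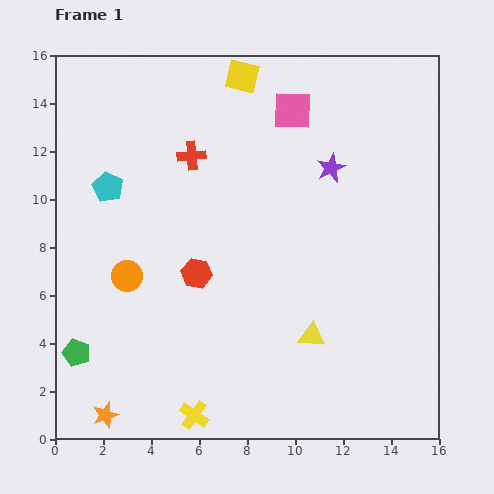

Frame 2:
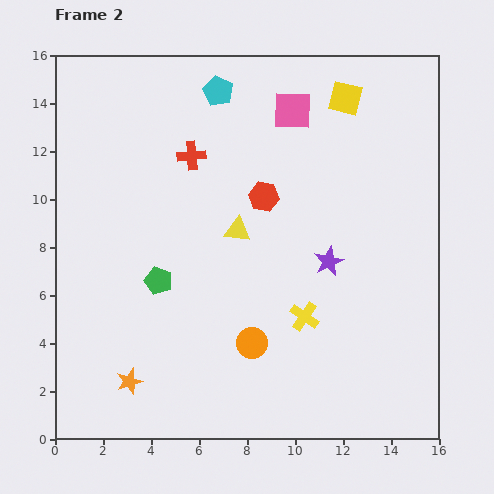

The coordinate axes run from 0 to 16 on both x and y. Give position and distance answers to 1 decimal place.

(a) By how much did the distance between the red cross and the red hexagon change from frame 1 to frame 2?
-1.5

Distance in frame 1: 4.9. Distance in frame 2: 3.4.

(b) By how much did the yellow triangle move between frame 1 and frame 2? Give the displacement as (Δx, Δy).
(-3.1, 4.4)

The yellow triangle was at (10.7, 4.3) in frame 1 and (7.6, 8.7) in frame 2.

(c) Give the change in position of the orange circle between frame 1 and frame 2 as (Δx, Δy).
(5.2, -2.8)

The orange circle was at (3.0, 6.8) in frame 1 and (8.2, 4.0) in frame 2.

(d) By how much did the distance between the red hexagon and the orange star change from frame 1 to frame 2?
+2.5

Distance in frame 1: 7.0. Distance in frame 2: 9.5.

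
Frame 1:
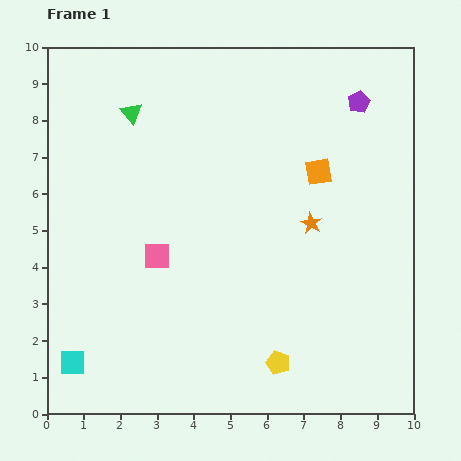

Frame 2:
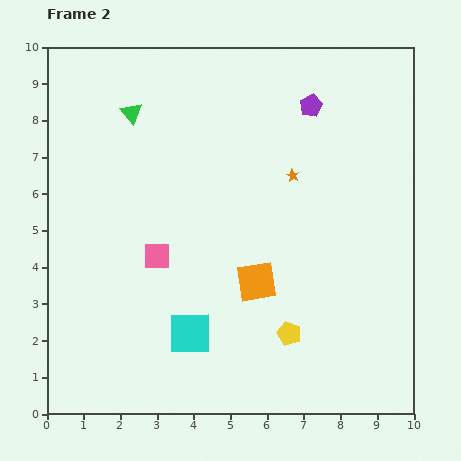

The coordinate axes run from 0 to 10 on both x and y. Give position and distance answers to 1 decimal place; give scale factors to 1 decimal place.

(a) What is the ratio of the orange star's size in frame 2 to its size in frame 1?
0.6×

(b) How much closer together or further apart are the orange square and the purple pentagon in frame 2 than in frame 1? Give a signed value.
+2.8

Distance in frame 1: 2.2. Distance in frame 2: 5.0.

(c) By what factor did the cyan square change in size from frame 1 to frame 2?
1.7×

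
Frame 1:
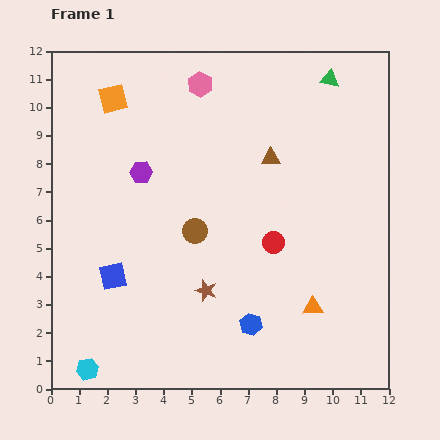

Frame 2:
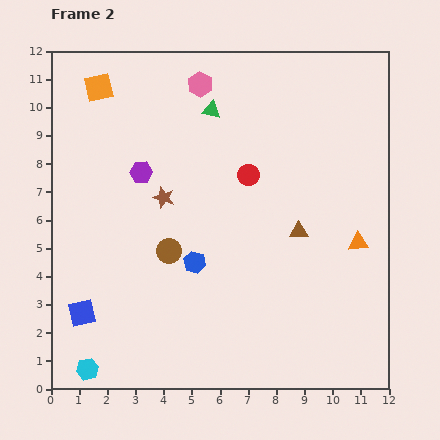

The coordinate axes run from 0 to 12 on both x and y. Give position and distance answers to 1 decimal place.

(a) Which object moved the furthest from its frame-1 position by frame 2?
the green triangle

(moved 4.3; next 3.6)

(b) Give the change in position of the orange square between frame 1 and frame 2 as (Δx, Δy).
(-0.5, 0.4)

The orange square was at (2.2, 10.3) in frame 1 and (1.7, 10.7) in frame 2.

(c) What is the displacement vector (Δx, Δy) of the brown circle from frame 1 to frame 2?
(-0.9, -0.7)

The brown circle was at (5.1, 5.6) in frame 1 and (4.2, 4.9) in frame 2.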